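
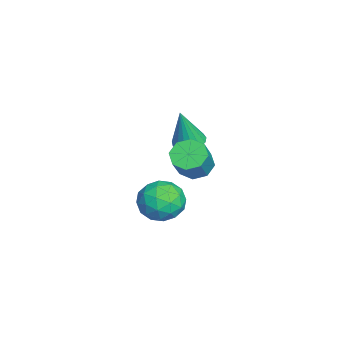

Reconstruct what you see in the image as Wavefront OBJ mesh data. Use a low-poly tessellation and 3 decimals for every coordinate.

v 1.008 3.277 -2.334
v 1.875 3.3 -2.808
v 1.605 2.22 -1.292
v 2.472 2.243 -1.766
v 2.166 3.034 -1.258
v 1.796 3.686 -1.901
v 1.684 1.834 -2.199
v 1.314 2.486 -2.842
v 2.293 2.408 -2.724
v 2.59 3.15 -2.143
v 0.89 2.37 -1.957
v 1.187 3.112 -1.376
v 1.389 3.381 -2.662
v 2.091 2.139 -1.438
v 1.911 2.603 -1.139
v 2.421 2.617 -1.418
v 1.343 3.608 -2.129
v 1.852 3.622 -2.408
v 2.023 3.465 -1.497
v 1.628 1.898 -1.692
v 2.137 1.912 -1.971
v 1.059 2.903 -2.682
v 1.569 2.917 -2.961
v 1.457 2.055 -2.603
v 2.144 2.871 -2.892
v 2.495 2.25 -2.279
v 2.032 2.009 -2.534
v 1.815 2.392 -2.912
v 2.319 3.306 -2.55
v 2.67 2.686 -1.938
v 2.49 3.15 -1.639
v 2.273 3.534 -2.017
v 2.565 2.782 -2.501
v 0.81 2.834 -2.162
v 1.161 2.214 -1.55
v 1.207 1.986 -2.083
v 0.99 2.37 -2.461
v 0.985 3.27 -1.821
v 1.336 2.649 -1.208
v 1.665 3.128 -1.188
v 1.448 3.511 -1.566
v 0.915 2.738 -1.599
v -0.716 3.676 -0.279
v -0.075 3.549 -0.426
v -0.384 3.344 1.459
v -0.078 3.864 -0.365
v -0.228 4.136 -0.284
v -0.49 4.302 -0.202
v -0.803 4.326 -0.138
v -1.096 4.2 -0.106
v -1.303 3.955 -0.113
v -1.374 3.645 -0.159
v -1.295 3.343 -0.232
v -1.084 3.118 -0.316
v -0.788 3.02 -0.391
v -0.475 3.072 -0.44
v -0.218 3.263 -0.453
v 3.409 4.084 1.098
v 3.883 4.526 0.808
v 4.705 4.318 1.832
v 4.231 3.876 2.122
v 3.535 4.782 1.138
v 4.357 4.573 2.163
v 3.114 4.628 1.445
v 3.936 4.42 2.47
v 2.865 4.156 1.549
v 3.687 3.948 2.573
v 2.935 3.642 1.388
v 3.757 3.434 2.412
v 3.283 3.387 1.057
v 4.105 3.178 2.082
v 3.704 3.54 0.75
v 4.526 3.332 1.775
v 3.953 4.012 0.647
v 4.775 3.804 1.671
f 1 38 17
f 38 12 41
f 17 41 6
f 38 41 17
f 1 17 13
f 17 6 18
f 13 18 2
f 17 18 13
f 1 13 22
f 13 2 23
f 22 23 8
f 13 23 22
f 1 22 34
f 22 8 37
f 34 37 11
f 22 37 34
f 1 34 38
f 34 11 42
f 38 42 12
f 34 42 38
f 2 18 29
f 18 6 32
f 29 32 10
f 18 32 29
f 6 41 19
f 41 12 40
f 19 40 5
f 41 40 19
f 12 42 39
f 42 11 35
f 39 35 3
f 42 35 39
f 11 37 36
f 37 8 24
f 36 24 7
f 37 24 36
f 8 23 28
f 23 2 25
f 28 25 9
f 23 25 28
f 4 30 16
f 30 10 31
f 16 31 5
f 30 31 16
f 4 16 14
f 16 5 15
f 14 15 3
f 16 15 14
f 4 14 21
f 14 3 20
f 21 20 7
f 14 20 21
f 4 21 26
f 21 7 27
f 26 27 9
f 21 27 26
f 4 26 30
f 26 9 33
f 30 33 10
f 26 33 30
f 5 31 19
f 31 10 32
f 19 32 6
f 31 32 19
f 3 15 39
f 15 5 40
f 39 40 12
f 15 40 39
f 7 20 36
f 20 3 35
f 36 35 11
f 20 35 36
f 9 27 28
f 27 7 24
f 28 24 8
f 27 24 28
f 10 33 29
f 33 9 25
f 29 25 2
f 33 25 29
f 44 43 46
f 44 46 45
f 46 43 47
f 46 47 45
f 47 43 48
f 47 48 45
f 48 43 49
f 48 49 45
f 49 43 50
f 49 50 45
f 50 43 51
f 50 51 45
f 51 43 52
f 51 52 45
f 52 43 53
f 52 53 45
f 53 43 54
f 53 54 45
f 54 43 55
f 54 55 45
f 55 43 56
f 55 56 45
f 56 43 57
f 56 57 45
f 57 43 44
f 57 44 45
f 59 58 62
f 59 62 60
f 60 62 63
f 60 63 61
f 62 58 64
f 62 64 63
f 63 64 65
f 63 65 61
f 64 58 66
f 64 66 65
f 65 66 67
f 65 67 61
f 66 58 68
f 66 68 67
f 67 68 69
f 67 69 61
f 68 58 70
f 68 70 69
f 69 70 71
f 69 71 61
f 70 58 72
f 70 72 71
f 71 72 73
f 71 73 61
f 72 58 74
f 72 74 73
f 73 74 75
f 73 75 61
f 74 58 59
f 74 59 75
f 75 59 60
f 75 60 61



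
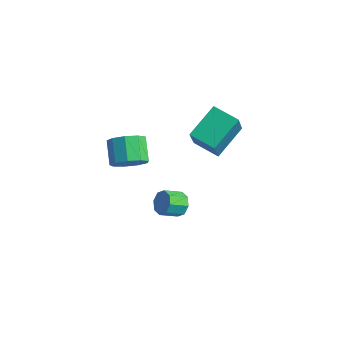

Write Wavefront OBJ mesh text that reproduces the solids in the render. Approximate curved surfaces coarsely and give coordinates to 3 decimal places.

v 1.621 -2.601 2.249
v 2.024 -3.061 2.989
v 1.103 -2.419 3.891
v 0.699 -1.959 3.151
v 2.327 -2.487 2.89
v 1.406 -1.845 3.791
v 2.299 -1.966 2.49
v 1.378 -1.324 3.392
v 1.954 -1.743 1.978
v 1.033 -1.1 2.88
v 1.453 -1.921 1.593
v 0.532 -1.278 2.494
v 1.03 -2.417 1.515
v 0.109 -1.775 2.416
v 0.884 -3 1.78
v -0.037 -2.357 2.682
v 1.082 -3.396 2.265
v 0.161 -2.753 3.167
v 1.532 -3.42 2.743
v 0.611 -2.778 3.644
v 0.445 2.781 -0.121
v 0.306 4.569 0.991
v 1.863 3.145 -0.529
v 1.724 4.933 0.583
v 1.216 1.747 1.637
v 1.077 3.535 2.749
v 2.634 2.111 1.229
v 2.495 3.899 2.341
v 1.041 1.27 -3.822
v 1.3 0.868 -4.399
v 0.979 -0.092 -3.876
v 0.719 0.31 -3.298
v 1.699 0.955 -3.995
v 1.378 -0.005 -3.472
v 1.712 1.227 -3.49
v 1.39 0.266 -2.966
v 1.332 1.524 -3.179
v 1.01 0.563 -2.655
v 0.781 1.672 -3.244
v 0.46 0.712 -2.721
v 0.382 1.585 -3.648
v 0.061 0.625 -3.125
v 0.37 1.314 -4.154
v 0.048 0.353 -3.63
v 0.75 1.017 -4.465
v 0.428 0.056 -3.941
f 2 1 5
f 2 5 3
f 3 5 6
f 3 6 4
f 5 1 7
f 5 7 6
f 6 7 8
f 6 8 4
f 7 1 9
f 7 9 8
f 8 9 10
f 8 10 4
f 9 1 11
f 9 11 10
f 10 11 12
f 10 12 4
f 11 1 13
f 11 13 12
f 12 13 14
f 12 14 4
f 13 1 15
f 13 15 14
f 14 15 16
f 14 16 4
f 15 1 17
f 15 17 16
f 16 17 18
f 16 18 4
f 17 1 19
f 17 19 18
f 18 19 20
f 18 20 4
f 19 1 2
f 19 2 20
f 20 2 3
f 20 3 4
f 22 24 21
f 25 22 21
f 21 24 23
f 23 25 21
f 22 28 24
f 26 22 25
f 26 28 22
f 24 28 23
f 27 25 23
f 23 28 27
f 27 26 25
f 28 26 27
f 30 29 33
f 30 33 31
f 31 33 34
f 31 34 32
f 33 29 35
f 33 35 34
f 34 35 36
f 34 36 32
f 35 29 37
f 35 37 36
f 36 37 38
f 36 38 32
f 37 29 39
f 37 39 38
f 38 39 40
f 38 40 32
f 39 29 41
f 39 41 40
f 40 41 42
f 40 42 32
f 41 29 43
f 41 43 42
f 42 43 44
f 42 44 32
f 43 29 45
f 43 45 44
f 44 45 46
f 44 46 32
f 45 29 30
f 45 30 46
f 46 30 31
f 46 31 32



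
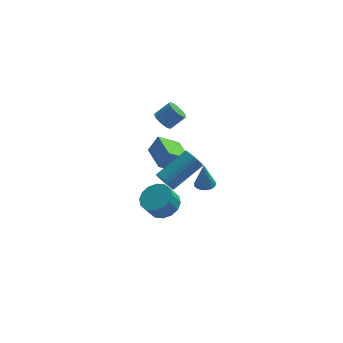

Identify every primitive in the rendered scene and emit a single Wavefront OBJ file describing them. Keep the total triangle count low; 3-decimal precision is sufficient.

v 0.836 -0.588 0.533
v 1.345 -0.388 1.382
v 0.38 1.118 0.404
v 0.889 1.317 1.254
v 1.891 -0.357 -0.154
v 2.4 -0.158 0.696
v 1.435 1.348 -0.282
v 1.944 1.548 0.567
v 2.982 -2.295 0.601
v 3.442 -2.556 0.623
v 2.918 -2.285 2.019
v 3.507 -2.359 0.625
v 3.492 -2.153 0.622
v 3.399 -1.968 0.617
v 3.242 -1.833 0.609
v 3.046 -1.769 0.6
v 2.84 -1.784 0.591
v 2.656 -1.877 0.583
v 2.521 -2.034 0.578
v 2.456 -2.23 0.577
v 2.471 -2.437 0.579
v 2.564 -2.621 0.584
v 2.721 -2.756 0.592
v 2.917 -2.821 0.601
v 3.123 -2.805 0.61
v 3.308 -2.712 0.618
v 0.972 -4.063 2.401
v 1.289 -4.05 1.903
v 2.725 -3.143 2.842
v 2.408 -3.157 3.339
v 1.174 -3.851 1.888
v 2.609 -2.945 2.827
v 1.028 -3.685 1.951
v 2.463 -2.779 2.89
v 0.873 -3.576 2.082
v 2.308 -2.67 3.021
v 0.733 -3.542 2.262
v 2.169 -2.635 3.201
v 0.63 -3.587 2.463
v 2.066 -2.68 3.402
v 0.579 -3.704 2.654
v 2.015 -2.797 3.593
v 0.588 -3.876 2.807
v 2.023 -2.969 3.746
v 0.655 -4.077 2.898
v 2.091 -3.17 3.837
v 0.771 -4.275 2.913
v 2.206 -3.369 3.852
v 0.917 -4.441 2.85
v 2.352 -3.535 3.789
v 1.072 -4.55 2.719
v 2.507 -3.644 3.658
v 1.211 -4.585 2.539
v 2.647 -3.678 3.478
v 1.314 -4.54 2.338
v 2.75 -3.633 3.277
v 1.365 -4.423 2.147
v 2.801 -3.516 3.086
v 1.357 -4.251 1.994
v 2.792 -3.344 2.933
v 1.113 -0.438 -2.605
v 1.909 -0.651 -2.268
v 1.463 -0.914 -1.378
v 0.667 -0.702 -1.715
v 1.852 -0.206 -2.166
v 1.405 -0.469 -1.276
v 1.596 0.177 -2.181
v 1.149 -0.086 -1.291
v 1.211 0.395 -2.309
v 0.764 0.132 -1.419
v 0.8 0.39 -2.517
v 0.353 0.127 -1.627
v 0.473 0.163 -2.749
v 0.026 -0.101 -1.859
v 0.317 -0.226 -2.942
v -0.129 -0.489 -2.052
v 0.375 -0.671 -3.044
v -0.072 -0.934 -2.154
v 0.631 -1.054 -3.029
v 0.184 -1.317 -2.139
v 1.016 -1.272 -2.901
v 0.569 -1.535 -2.011
v 1.427 -1.267 -2.693
v 0.98 -1.53 -1.803
v 1.754 -1.039 -2.461
v 1.307 -1.303 -1.571
v 1.191 2.817 1.226
v 1.598 2.842 0.772
v 2.355 3.027 1.46
v 1.949 3.003 1.914
v 1.506 3.117 0.798
v 2.263 3.303 1.486
v 1.342 3.325 0.923
v 2.1 3.51 1.611
v 1.144 3.415 1.117
v 1.901 3.601 1.805
v 0.956 3.369 1.336
v 1.714 3.555 2.024
v 0.822 3.197 1.53
v 1.58 3.382 2.218
v 0.773 2.937 1.654
v 1.531 3.123 2.342
v 0.82 2.65 1.68
v 1.577 2.836 2.368
v 0.951 2.401 1.602
v 1.709 2.587 2.29
v 1.138 2.248 1.438
v 1.896 2.433 2.126
v 1.337 2.225 1.226
v 2.094 2.41 1.914
v 1.502 2.337 1.013
v 2.26 2.523 1.701
v 1.596 2.56 0.849
v 2.354 2.746 1.537
f 2 4 1
f 5 2 1
f 1 4 3
f 3 5 1
f 2 8 4
f 6 2 5
f 6 8 2
f 4 8 3
f 7 5 3
f 3 8 7
f 7 6 5
f 8 6 7
f 10 9 12
f 10 12 11
f 12 9 13
f 12 13 11
f 13 9 14
f 13 14 11
f 14 9 15
f 14 15 11
f 15 9 16
f 15 16 11
f 16 9 17
f 16 17 11
f 17 9 18
f 17 18 11
f 18 9 19
f 18 19 11
f 19 9 20
f 19 20 11
f 20 9 21
f 20 21 11
f 21 9 22
f 21 22 11
f 22 9 23
f 22 23 11
f 23 9 24
f 23 24 11
f 24 9 25
f 24 25 11
f 25 9 26
f 25 26 11
f 26 9 10
f 26 10 11
f 28 27 31
f 28 31 29
f 29 31 32
f 29 32 30
f 31 27 33
f 31 33 32
f 32 33 34
f 32 34 30
f 33 27 35
f 33 35 34
f 34 35 36
f 34 36 30
f 35 27 37
f 35 37 36
f 36 37 38
f 36 38 30
f 37 27 39
f 37 39 38
f 38 39 40
f 38 40 30
f 39 27 41
f 39 41 40
f 40 41 42
f 40 42 30
f 41 27 43
f 41 43 42
f 42 43 44
f 42 44 30
f 43 27 45
f 43 45 44
f 44 45 46
f 44 46 30
f 45 27 47
f 45 47 46
f 46 47 48
f 46 48 30
f 47 27 49
f 47 49 48
f 48 49 50
f 48 50 30
f 49 27 51
f 49 51 50
f 50 51 52
f 50 52 30
f 51 27 53
f 51 53 52
f 52 53 54
f 52 54 30
f 53 27 55
f 53 55 54
f 54 55 56
f 54 56 30
f 55 27 57
f 55 57 56
f 56 57 58
f 56 58 30
f 57 27 59
f 57 59 58
f 58 59 60
f 58 60 30
f 59 27 28
f 59 28 60
f 60 28 29
f 60 29 30
f 62 61 65
f 62 65 63
f 63 65 66
f 63 66 64
f 65 61 67
f 65 67 66
f 66 67 68
f 66 68 64
f 67 61 69
f 67 69 68
f 68 69 70
f 68 70 64
f 69 61 71
f 69 71 70
f 70 71 72
f 70 72 64
f 71 61 73
f 71 73 72
f 72 73 74
f 72 74 64
f 73 61 75
f 73 75 74
f 74 75 76
f 74 76 64
f 75 61 77
f 75 77 76
f 76 77 78
f 76 78 64
f 77 61 79
f 77 79 78
f 78 79 80
f 78 80 64
f 79 61 81
f 79 81 80
f 80 81 82
f 80 82 64
f 81 61 83
f 81 83 82
f 82 83 84
f 82 84 64
f 83 61 85
f 83 85 84
f 84 85 86
f 84 86 64
f 85 61 62
f 85 62 86
f 86 62 63
f 86 63 64
f 88 87 91
f 88 91 89
f 89 91 92
f 89 92 90
f 91 87 93
f 91 93 92
f 92 93 94
f 92 94 90
f 93 87 95
f 93 95 94
f 94 95 96
f 94 96 90
f 95 87 97
f 95 97 96
f 96 97 98
f 96 98 90
f 97 87 99
f 97 99 98
f 98 99 100
f 98 100 90
f 99 87 101
f 99 101 100
f 100 101 102
f 100 102 90
f 101 87 103
f 101 103 102
f 102 103 104
f 102 104 90
f 103 87 105
f 103 105 104
f 104 105 106
f 104 106 90
f 105 87 107
f 105 107 106
f 106 107 108
f 106 108 90
f 107 87 109
f 107 109 108
f 108 109 110
f 108 110 90
f 109 87 111
f 109 111 110
f 110 111 112
f 110 112 90
f 111 87 113
f 111 113 112
f 112 113 114
f 112 114 90
f 113 87 88
f 113 88 114
f 114 88 89
f 114 89 90



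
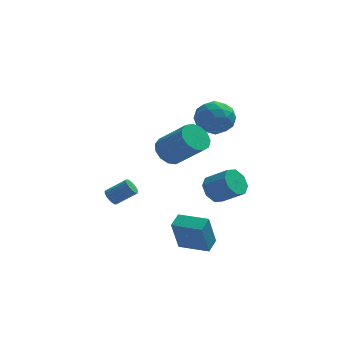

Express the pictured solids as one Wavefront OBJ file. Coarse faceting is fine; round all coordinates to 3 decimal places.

v 2.256 -0.004 -0.662
v 2.697 -0.275 -1.374
v 3.805 -0.847 -0.47
v 3.364 -0.576 0.242
v 2.867 0.349 -1.188
v 3.975 -0.223 -0.284
v 2.68 0.767 -0.694
v 3.788 0.195 0.21
v 2.244 0.733 -0.181
v 3.352 0.161 0.723
v 1.815 0.267 0.05
v 2.923 -0.305 0.954
v 1.645 -0.357 -0.136
v 2.753 -0.929 0.768
v 1.832 -0.775 -0.63
v 2.94 -1.347 0.274
v 2.268 -0.741 -1.143
v 3.376 -1.313 -0.239
v 1.469 3.857 3.222
v 2.413 4.542 3.274
v 2.427 2.618 2.166
v 3.371 3.303 2.218
v 2.998 2.749 3.175
v 2.406 3.514 3.828
v 2.434 3.646 1.612
v 1.842 4.411 2.265
v 3.009 4.411 2.279
v 3.358 3.857 3.246
v 1.482 3.303 2.194
v 1.831 2.749 3.161
v 1.857 4.308 3.341
v 2.983 2.852 2.099
v 2.764 2.526 2.662
v 3.319 2.929 2.693
v 1.853 3.704 3.666
v 2.408 4.107 3.697
v 2.752 3.053 3.639
v 2.432 3.053 1.743
v 2.987 3.456 1.774
v 1.521 4.231 2.747
v 2.076 4.634 2.778
v 2.088 4.107 1.801
v 2.762 4.634 2.787
v 3.325 3.906 2.166
v 2.774 4.107 1.81
v 2.426 4.557 2.193
v 2.967 4.308 3.355
v 3.53 3.58 2.734
v 3.311 3.254 3.297
v 2.963 3.704 3.68
v 3.317 4.231 2.77
v 1.31 3.58 2.706
v 1.873 2.852 2.085
v 1.877 3.456 1.76
v 1.529 3.906 2.143
v 1.515 3.254 3.274
v 2.078 2.526 2.653
v 2.414 2.603 3.247
v 2.066 3.053 3.63
v 1.523 2.929 2.67
v -0.036 -1.108 2.812
v 0.685 -0.782 2.361
v 1.996 -1.666 3.817
v 1.276 -1.992 4.268
v 0.551 -0.421 2.701
v 1.863 -1.306 4.157
v 0.231 -0.278 3.075
v 1.543 -1.163 4.531
v -0.173 -0.399 3.366
v 1.138 -1.284 4.822
v -0.534 -0.745 3.481
v 0.777 -1.63 4.937
v -0.737 -1.205 3.384
v 0.575 -2.09 4.84
v -0.717 -1.635 3.105
v 0.594 -2.52 4.561
v -0.481 -1.897 2.733
v 0.831 -2.782 4.189
v -0.103 -1.909 2.386
v 1.208 -2.794 3.842
v 0.296 -1.666 2.174
v 1.607 -2.551 3.63
v 0.589 -1.246 2.165
v 1.901 -2.131 3.621
v -2.991 -0.614 -0.825
v -2.7 -0.46 -1.228
v -1.619 -0.433 -0.438
v -1.909 -0.586 -0.035
v -2.76 -0.282 -1.152
v -1.679 -0.254 -0.362
v -2.855 -0.154 -1.027
v -1.774 -0.126 -0.237
v -2.971 -0.096 -0.87
v -1.889 -0.068 -0.08
v -3.09 -0.117 -0.707
v -2.008 -0.089 0.083
v -3.193 -0.214 -0.562
v -2.112 -0.186 0.228
v -3.266 -0.371 -0.457
v -2.184 -0.343 0.333
v -3.297 -0.566 -0.408
v -2.215 -0.538 0.383
v -3.281 -0.767 -0.422
v -2.2 -0.74 0.368
v -3.221 -0.946 -0.498
v -2.14 -0.918 0.292
v -3.126 -1.074 -0.623
v -2.045 -1.046 0.167
v -3.011 -1.132 -0.78
v -1.929 -1.104 0.01
v -2.892 -1.111 -0.943
v -1.81 -1.083 -0.153
v -2.788 -1.014 -1.088
v -1.707 -0.986 -0.298
v -2.716 -0.857 -1.193
v -1.634 -0.829 -0.403
v -2.685 -0.662 -1.243
v -1.603 -0.634 -0.452
v 0.422 -2.026 -3.642
v 0.035 -2.521 -1.732
v 0.793 -1.232 -3.361
v 0.406 -1.727 -1.451
v 1.934 -2.773 -3.529
v 1.547 -3.268 -1.619
v 2.305 -1.979 -3.248
v 1.918 -2.474 -1.338
f 2 1 5
f 2 5 3
f 3 5 6
f 3 6 4
f 5 1 7
f 5 7 6
f 6 7 8
f 6 8 4
f 7 1 9
f 7 9 8
f 8 9 10
f 8 10 4
f 9 1 11
f 9 11 10
f 10 11 12
f 10 12 4
f 11 1 13
f 11 13 12
f 12 13 14
f 12 14 4
f 13 1 15
f 13 15 14
f 14 15 16
f 14 16 4
f 15 1 17
f 15 17 16
f 16 17 18
f 16 18 4
f 17 1 2
f 17 2 18
f 18 2 3
f 18 3 4
f 19 56 35
f 56 30 59
f 35 59 24
f 56 59 35
f 19 35 31
f 35 24 36
f 31 36 20
f 35 36 31
f 19 31 40
f 31 20 41
f 40 41 26
f 31 41 40
f 19 40 52
f 40 26 55
f 52 55 29
f 40 55 52
f 19 52 56
f 52 29 60
f 56 60 30
f 52 60 56
f 20 36 47
f 36 24 50
f 47 50 28
f 36 50 47
f 24 59 37
f 59 30 58
f 37 58 23
f 59 58 37
f 30 60 57
f 60 29 53
f 57 53 21
f 60 53 57
f 29 55 54
f 55 26 42
f 54 42 25
f 55 42 54
f 26 41 46
f 41 20 43
f 46 43 27
f 41 43 46
f 22 48 34
f 48 28 49
f 34 49 23
f 48 49 34
f 22 34 32
f 34 23 33
f 32 33 21
f 34 33 32
f 22 32 39
f 32 21 38
f 39 38 25
f 32 38 39
f 22 39 44
f 39 25 45
f 44 45 27
f 39 45 44
f 22 44 48
f 44 27 51
f 48 51 28
f 44 51 48
f 23 49 37
f 49 28 50
f 37 50 24
f 49 50 37
f 21 33 57
f 33 23 58
f 57 58 30
f 33 58 57
f 25 38 54
f 38 21 53
f 54 53 29
f 38 53 54
f 27 45 46
f 45 25 42
f 46 42 26
f 45 42 46
f 28 51 47
f 51 27 43
f 47 43 20
f 51 43 47
f 62 61 65
f 62 65 63
f 63 65 66
f 63 66 64
f 65 61 67
f 65 67 66
f 66 67 68
f 66 68 64
f 67 61 69
f 67 69 68
f 68 69 70
f 68 70 64
f 69 61 71
f 69 71 70
f 70 71 72
f 70 72 64
f 71 61 73
f 71 73 72
f 72 73 74
f 72 74 64
f 73 61 75
f 73 75 74
f 74 75 76
f 74 76 64
f 75 61 77
f 75 77 76
f 76 77 78
f 76 78 64
f 77 61 79
f 77 79 78
f 78 79 80
f 78 80 64
f 79 61 81
f 79 81 80
f 80 81 82
f 80 82 64
f 81 61 83
f 81 83 82
f 82 83 84
f 82 84 64
f 83 61 62
f 83 62 84
f 84 62 63
f 84 63 64
f 86 85 89
f 86 89 87
f 87 89 90
f 87 90 88
f 89 85 91
f 89 91 90
f 90 91 92
f 90 92 88
f 91 85 93
f 91 93 92
f 92 93 94
f 92 94 88
f 93 85 95
f 93 95 94
f 94 95 96
f 94 96 88
f 95 85 97
f 95 97 96
f 96 97 98
f 96 98 88
f 97 85 99
f 97 99 98
f 98 99 100
f 98 100 88
f 99 85 101
f 99 101 100
f 100 101 102
f 100 102 88
f 101 85 103
f 101 103 102
f 102 103 104
f 102 104 88
f 103 85 105
f 103 105 104
f 104 105 106
f 104 106 88
f 105 85 107
f 105 107 106
f 106 107 108
f 106 108 88
f 107 85 109
f 107 109 108
f 108 109 110
f 108 110 88
f 109 85 111
f 109 111 110
f 110 111 112
f 110 112 88
f 111 85 113
f 111 113 112
f 112 113 114
f 112 114 88
f 113 85 115
f 113 115 114
f 114 115 116
f 114 116 88
f 115 85 117
f 115 117 116
f 116 117 118
f 116 118 88
f 117 85 86
f 117 86 118
f 118 86 87
f 118 87 88
f 120 122 119
f 123 120 119
f 119 122 121
f 121 123 119
f 120 126 122
f 124 120 123
f 124 126 120
f 122 126 121
f 125 123 121
f 121 126 125
f 125 124 123
f 126 124 125



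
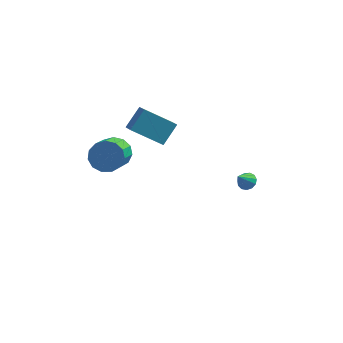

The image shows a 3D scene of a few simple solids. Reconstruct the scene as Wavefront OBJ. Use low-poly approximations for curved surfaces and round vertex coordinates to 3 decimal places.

v 3.315 3.778 -3.605
v 3.837 3.786 -3.352
v 2.885 3.162 -2.695
v 3.68 4.052 -3.246
v 3.407 4.231 -3.254
v 3.105 4.267 -3.373
v 2.869 4.147 -3.566
v 2.775 3.911 -3.77
v 2.853 3.632 -3.923
v 3.077 3.4 -3.974
v 3.377 3.288 -3.908
v 3.657 3.332 -3.746
v 3.829 3.517 -3.538
v -2.782 -1.792 2.795
v -1.989 -1.52 3.219
v -2.025 -3.216 4.37
v -2.818 -3.488 3.945
v -2.387 -1.319 3.504
v -2.423 -3.015 4.655
v -2.911 -1.267 3.564
v -2.947 -2.963 4.715
v -3.394 -1.383 3.379
v -3.43 -3.079 4.53
v -3.683 -1.628 3.009
v -3.718 -3.324 4.16
v -3.685 -1.925 2.57
v -3.721 -3.621 3.721
v -3.401 -2.18 2.203
v -3.437 -3.876 3.354
v -2.921 -2.312 2.024
v -2.956 -4.008 3.175
v -2.396 -2.279 2.089
v -2.432 -3.975 3.24
v -1.994 -2.091 2.378
v -2.03 -3.787 3.529
v -1.842 -1.808 2.8
v -1.878 -3.504 3.951
v -2.531 1.137 2.169
v -1.968 2.055 3.155
v -2.936 1.885 1.703
v -2.373 2.803 2.689
v -0.827 1.337 1.011
v -0.264 2.255 1.997
v -1.232 2.085 0.545
v -0.669 3.003 1.531
f 2 1 4
f 2 4 3
f 4 1 5
f 4 5 3
f 5 1 6
f 5 6 3
f 6 1 7
f 6 7 3
f 7 1 8
f 7 8 3
f 8 1 9
f 8 9 3
f 9 1 10
f 9 10 3
f 10 1 11
f 10 11 3
f 11 1 12
f 11 12 3
f 12 1 13
f 12 13 3
f 13 1 2
f 13 2 3
f 15 14 18
f 15 18 16
f 16 18 19
f 16 19 17
f 18 14 20
f 18 20 19
f 19 20 21
f 19 21 17
f 20 14 22
f 20 22 21
f 21 22 23
f 21 23 17
f 22 14 24
f 22 24 23
f 23 24 25
f 23 25 17
f 24 14 26
f 24 26 25
f 25 26 27
f 25 27 17
f 26 14 28
f 26 28 27
f 27 28 29
f 27 29 17
f 28 14 30
f 28 30 29
f 29 30 31
f 29 31 17
f 30 14 32
f 30 32 31
f 31 32 33
f 31 33 17
f 32 14 34
f 32 34 33
f 33 34 35
f 33 35 17
f 34 14 36
f 34 36 35
f 35 36 37
f 35 37 17
f 36 14 15
f 36 15 37
f 37 15 16
f 37 16 17
f 39 41 38
f 42 39 38
f 38 41 40
f 40 42 38
f 39 45 41
f 43 39 42
f 43 45 39
f 41 45 40
f 44 42 40
f 40 45 44
f 44 43 42
f 45 43 44



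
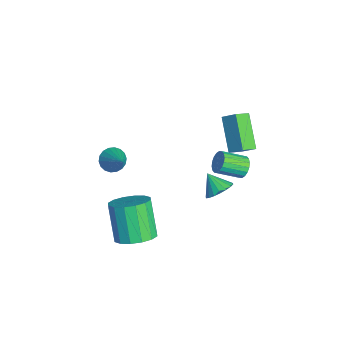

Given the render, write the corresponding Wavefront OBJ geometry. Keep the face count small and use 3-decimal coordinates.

v 0.143 3.058 -1.38
v 0.692 2.863 -1.668
v 0.587 1.588 -1.007
v 0.037 1.782 -0.72
v 0.787 2.983 -1.422
v 0.681 1.707 -0.761
v 0.754 3.117 -1.168
v 0.649 1.842 -0.507
v 0.6 3.24 -0.956
v 0.495 1.964 -0.295
v 0.356 3.326 -0.828
v 0.25 2.051 -0.167
v 0.069 3.359 -0.809
v -0.037 2.084 -0.149
v -0.203 3.333 -0.904
v -0.309 2.058 -0.243
v -0.407 3.252 -1.093
v -0.512 1.977 -0.432
v -0.501 3.133 -1.339
v -0.607 1.857 -0.678
v -0.469 2.998 -1.593
v -0.574 1.723 -0.932
v -0.315 2.876 -1.805
v -0.42 1.6 -1.144
v -0.07 2.789 -1.933
v -0.176 1.514 -1.272
v 0.217 2.756 -1.951
v 0.111 1.481 -1.291
v 0.489 2.782 -1.857
v 0.383 1.507 -1.196
v -0.936 2.862 1.898
v -0.602 2.09 2.34
v -0.437 3.427 2.509
v -0.103 2.655 2.95
v 0.683 2.825 0.61
v 1.017 2.053 1.051
v 1.182 3.39 1.22
v 1.516 2.618 1.662
v 3.553 -3.156 -1.992
v 4.371 -3.579 -1.447
v 3.184 -3.628 0.297
v 2.367 -3.204 -0.248
v 4.43 -3.031 -1.392
v 3.244 -3.08 0.352
v 4.255 -2.517 -1.497
v 3.068 -2.566 0.247
v 3.891 -2.173 -1.735
v 2.704 -2.222 0.009
v 3.437 -2.093 -2.042
v 2.25 -2.142 -0.298
v 3.014 -2.298 -2.335
v 1.827 -2.346 -0.591
v 2.736 -2.732 -2.537
v 1.549 -2.781 -0.793
v 2.676 -3.28 -2.592
v 1.49 -3.329 -0.848
v 2.852 -3.794 -2.487
v 1.665 -3.843 -0.743
v 3.216 -4.138 -2.249
v 2.029 -4.187 -0.505
v 3.67 -4.218 -1.942
v 2.483 -4.267 -0.198
v 4.093 -4.014 -1.649
v 2.906 -4.062 0.095
v -3.339 -2.92 -3.018
v -2.84 -3.135 -3.536
v -2.061 -2.64 -1.902
v -2.866 -2.806 -3.589
v -2.985 -2.5 -3.529
v -3.174 -2.277 -3.368
v -3.396 -2.182 -3.138
v -3.607 -2.233 -2.884
v -3.765 -2.42 -2.657
v -3.838 -2.706 -2.501
v -3.812 -3.034 -2.448
v -3.693 -3.34 -2.508
v -3.504 -3.563 -2.669
v -3.282 -3.658 -2.899
v -3.071 -3.608 -3.153
v -2.913 -3.421 -3.38
v 3.038 1.089 0.304
v 3.32 1.577 0.843
v 2.322 0.651 1.076
v 3.059 1.759 0.704
v 2.793 1.807 0.486
v 2.576 1.714 0.231
v 2.451 1.497 -0.009
v 2.442 1.199 -0.187
v 2.551 0.879 -0.267
v 2.756 0.601 -0.235
v 3.017 0.42 -0.095
v 3.282 0.371 0.123
v 3.499 0.465 0.377
v 3.625 0.682 0.617
v 3.634 0.98 0.795
v 3.525 1.299 0.876
f 2 1 5
f 2 5 3
f 3 5 6
f 3 6 4
f 5 1 7
f 5 7 6
f 6 7 8
f 6 8 4
f 7 1 9
f 7 9 8
f 8 9 10
f 8 10 4
f 9 1 11
f 9 11 10
f 10 11 12
f 10 12 4
f 11 1 13
f 11 13 12
f 12 13 14
f 12 14 4
f 13 1 15
f 13 15 14
f 14 15 16
f 14 16 4
f 15 1 17
f 15 17 16
f 16 17 18
f 16 18 4
f 17 1 19
f 17 19 18
f 18 19 20
f 18 20 4
f 19 1 21
f 19 21 20
f 20 21 22
f 20 22 4
f 21 1 23
f 21 23 22
f 22 23 24
f 22 24 4
f 23 1 25
f 23 25 24
f 24 25 26
f 24 26 4
f 25 1 27
f 25 27 26
f 26 27 28
f 26 28 4
f 27 1 29
f 27 29 28
f 28 29 30
f 28 30 4
f 29 1 2
f 29 2 30
f 30 2 3
f 30 3 4
f 32 34 31
f 35 32 31
f 31 34 33
f 33 35 31
f 32 38 34
f 36 32 35
f 36 38 32
f 34 38 33
f 37 35 33
f 33 38 37
f 37 36 35
f 38 36 37
f 40 39 43
f 40 43 41
f 41 43 44
f 41 44 42
f 43 39 45
f 43 45 44
f 44 45 46
f 44 46 42
f 45 39 47
f 45 47 46
f 46 47 48
f 46 48 42
f 47 39 49
f 47 49 48
f 48 49 50
f 48 50 42
f 49 39 51
f 49 51 50
f 50 51 52
f 50 52 42
f 51 39 53
f 51 53 52
f 52 53 54
f 52 54 42
f 53 39 55
f 53 55 54
f 54 55 56
f 54 56 42
f 55 39 57
f 55 57 56
f 56 57 58
f 56 58 42
f 57 39 59
f 57 59 58
f 58 59 60
f 58 60 42
f 59 39 61
f 59 61 60
f 60 61 62
f 60 62 42
f 61 39 63
f 61 63 62
f 62 63 64
f 62 64 42
f 63 39 40
f 63 40 64
f 64 40 41
f 64 41 42
f 66 65 68
f 66 68 67
f 68 65 69
f 68 69 67
f 69 65 70
f 69 70 67
f 70 65 71
f 70 71 67
f 71 65 72
f 71 72 67
f 72 65 73
f 72 73 67
f 73 65 74
f 73 74 67
f 74 65 75
f 74 75 67
f 75 65 76
f 75 76 67
f 76 65 77
f 76 77 67
f 77 65 78
f 77 78 67
f 78 65 79
f 78 79 67
f 79 65 80
f 79 80 67
f 80 65 66
f 80 66 67
f 82 81 84
f 82 84 83
f 84 81 85
f 84 85 83
f 85 81 86
f 85 86 83
f 86 81 87
f 86 87 83
f 87 81 88
f 87 88 83
f 88 81 89
f 88 89 83
f 89 81 90
f 89 90 83
f 90 81 91
f 90 91 83
f 91 81 92
f 91 92 83
f 92 81 93
f 92 93 83
f 93 81 94
f 93 94 83
f 94 81 95
f 94 95 83
f 95 81 96
f 95 96 83
f 96 81 82
f 96 82 83



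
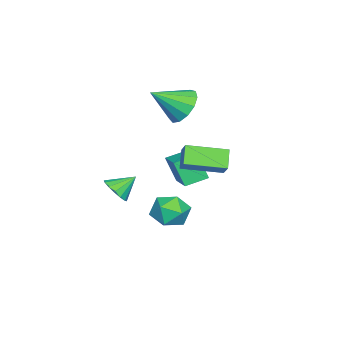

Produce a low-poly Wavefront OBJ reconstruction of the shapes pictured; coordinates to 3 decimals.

v -2.414 -0.275 3.133
v -1.798 -0.578 2.287
v -1.566 -1.605 4.227
v -1.485 -0.138 2.579
v -1.467 0.259 3.048
v -1.75 0.486 3.544
v -2.244 0.472 3.909
v -2.792 0.22 4.028
v -3.219 -0.188 3.862
v -3.391 -0.624 3.466
v -3.253 -0.949 2.963
v -2.849 -1.06 2.515
v -2.306 -0.922 2.262
v -1.129 0.95 -0.44
v -1.269 0.358 0.887
v 0.326 1.836 0.108
v 0.186 1.245 1.436
v -0.446 0.035 -0.776
v -0.586 -0.556 0.552
v 1.009 0.922 -0.227
v 0.869 0.33 1.1
v 0.466 1.054 -1.911
v 1.104 0.886 -2.716
v 0.716 -0.526 -1.384
v 1.354 -0.694 -2.189
v 1.641 -0.049 -1.423
v 1.486 0.927 -1.749
v 0.334 -0.567 -2.351
v 0.179 0.409 -2.677
v 1.023 -0.116 -2.988
v 1.83 0.204 -2.414
v -0.01 0.156 -1.686
v 0.797 0.476 -1.112
v 3.685 1.526 2.395
v 2.933 1.366 3.153
v 2.951 3.298 2.04
v 2.199 3.138 2.799
v 4.241 1.882 3.021
v 3.489 1.722 3.78
v 3.507 3.654 2.667
v 2.755 3.494 3.425
v 1.009 -2.444 -1.118
v 1.43 -1.84 -1.432
v 0.431 -1.636 -0.342
v 1.087 -1.864 -1.663
v 0.724 -2.043 -1.748
v 0.437 -2.329 -1.664
v 0.303 -2.646 -1.434
v 0.359 -2.909 -1.119
v 0.589 -3.047 -0.803
v 0.931 -3.023 -0.572
v 1.295 -2.844 -0.487
v 1.582 -2.558 -0.571
v 1.716 -2.241 -0.801
v 1.66 -1.978 -1.116
f 2 1 4
f 2 4 3
f 4 1 5
f 4 5 3
f 5 1 6
f 5 6 3
f 6 1 7
f 6 7 3
f 7 1 8
f 7 8 3
f 8 1 9
f 8 9 3
f 9 1 10
f 9 10 3
f 10 1 11
f 10 11 3
f 11 1 12
f 11 12 3
f 12 1 13
f 12 13 3
f 13 1 2
f 13 2 3
f 15 17 14
f 18 15 14
f 14 17 16
f 16 18 14
f 15 21 17
f 19 15 18
f 19 21 15
f 17 21 16
f 20 18 16
f 16 21 20
f 20 19 18
f 21 19 20
f 22 33 27
f 22 27 23
f 22 23 29
f 22 29 32
f 22 32 33
f 23 27 31
f 27 33 26
f 33 32 24
f 32 29 28
f 29 23 30
f 25 31 26
f 25 26 24
f 25 24 28
f 25 28 30
f 25 30 31
f 26 31 27
f 24 26 33
f 28 24 32
f 30 28 29
f 31 30 23
f 35 37 34
f 38 35 34
f 34 37 36
f 36 38 34
f 35 41 37
f 39 35 38
f 39 41 35
f 37 41 36
f 40 38 36
f 36 41 40
f 40 39 38
f 41 39 40
f 43 42 45
f 43 45 44
f 45 42 46
f 45 46 44
f 46 42 47
f 46 47 44
f 47 42 48
f 47 48 44
f 48 42 49
f 48 49 44
f 49 42 50
f 49 50 44
f 50 42 51
f 50 51 44
f 51 42 52
f 51 52 44
f 52 42 53
f 52 53 44
f 53 42 54
f 53 54 44
f 54 42 55
f 54 55 44
f 55 42 43
f 55 43 44



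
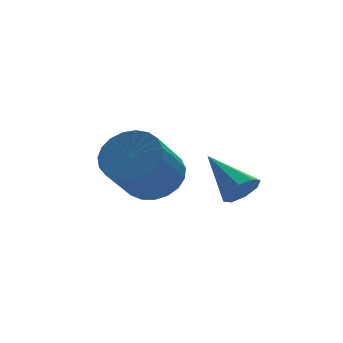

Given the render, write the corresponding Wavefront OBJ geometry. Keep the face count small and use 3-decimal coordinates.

v 2.349 0.495 0.284
v 2.688 0.9 -0.221
v 1.931 2.085 1.276
v 2.146 0.827 -0.334
v 1.723 0.56 -0.085
v 1.667 0.256 0.38
v 2.01 0.091 0.788
v 2.553 0.163 0.901
v 2.976 0.43 0.653
v 3.032 0.735 0.188
v -0.195 1.626 1.022
v 0.304 2.246 1.752
v -0.867 1.494 3.189
v -1.365 0.874 2.458
v -0.032 2.512 1.618
v -1.202 1.76 3.055
v -0.396 2.625 1.38
v -1.566 1.873 2.817
v -0.725 2.565 1.081
v -1.896 1.813 2.518
v -0.963 2.343 0.771
v -2.133 1.591 2.208
v -1.067 1.997 0.505
v -2.238 1.245 1.941
v -1.021 1.587 0.328
v -2.192 0.835 1.764
v -0.832 1.183 0.271
v -2.003 0.431 1.707
v -0.533 0.857 0.343
v -1.704 0.105 1.78
v -0.175 0.663 0.533
v -1.346 -0.089 1.97
v 0.179 0.636 0.808
v -0.991 -0.116 2.245
v 0.469 0.78 1.119
v -0.702 0.028 2.556
v 0.644 1.07 1.414
v -0.527 0.318 2.851
v 0.674 1.456 1.641
v -0.497 0.705 3.077
v 0.554 1.872 1.76
v -0.617 1.12 3.197
f 2 1 4
f 2 4 3
f 4 1 5
f 4 5 3
f 5 1 6
f 5 6 3
f 6 1 7
f 6 7 3
f 7 1 8
f 7 8 3
f 8 1 9
f 8 9 3
f 9 1 10
f 9 10 3
f 10 1 2
f 10 2 3
f 12 11 15
f 12 15 13
f 13 15 16
f 13 16 14
f 15 11 17
f 15 17 16
f 16 17 18
f 16 18 14
f 17 11 19
f 17 19 18
f 18 19 20
f 18 20 14
f 19 11 21
f 19 21 20
f 20 21 22
f 20 22 14
f 21 11 23
f 21 23 22
f 22 23 24
f 22 24 14
f 23 11 25
f 23 25 24
f 24 25 26
f 24 26 14
f 25 11 27
f 25 27 26
f 26 27 28
f 26 28 14
f 27 11 29
f 27 29 28
f 28 29 30
f 28 30 14
f 29 11 31
f 29 31 30
f 30 31 32
f 30 32 14
f 31 11 33
f 31 33 32
f 32 33 34
f 32 34 14
f 33 11 35
f 33 35 34
f 34 35 36
f 34 36 14
f 35 11 37
f 35 37 36
f 36 37 38
f 36 38 14
f 37 11 39
f 37 39 38
f 38 39 40
f 38 40 14
f 39 11 41
f 39 41 40
f 40 41 42
f 40 42 14
f 41 11 12
f 41 12 42
f 42 12 13
f 42 13 14



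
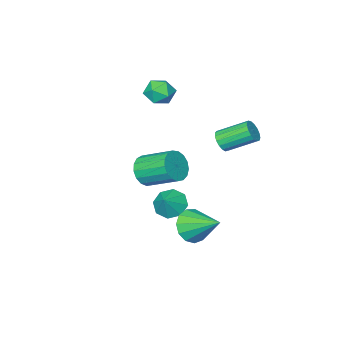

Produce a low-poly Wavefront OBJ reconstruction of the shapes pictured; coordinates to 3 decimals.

v -0.303 3.015 -3.207
v 0.232 2.63 -2.403
v -0.657 4.725 -2.153
v 0.62 2.916 -2.737
v 0.714 3.234 -3.22
v 0.485 3.482 -3.7
v 0.007 3.582 -4.022
v -0.57 3.502 -4.087
v -1.062 3.268 -3.872
v -1.313 2.953 -3.446
v -1.243 2.658 -2.944
v -0.875 2.476 -2.526
v -0.325 2.466 -2.325
v -2.448 -1.81 2.947
v -1.873 -2.397 3.325
v -3.207 -2.923 2.375
v -2.632 -3.51 2.753
v -3.193 -3.027 3.273
v -2.724 -2.339 3.626
v -2.356 -2.981 2.074
v -1.887 -2.293 2.427
v -1.816 -3.12 2.786
v -2.333 -3.149 3.527
v -2.747 -2.171 2.173
v -3.264 -2.2 2.914
v -1.534 -0.42 -3.983
v -1.038 -0.003 -4.665
v -0.766 0.02 -3.157
v -1.56 0.42 -4.405
v -2.066 0.35 -3.899
v -2.26 -0.17 -3.441
v -2.029 -0.837 -3.302
v -1.507 -1.259 -3.561
v -1.001 -1.19 -4.068
v -0.807 -0.669 -4.525
v -3.274 1.487 0.979
v -2.747 1.73 1.314
v -3.839 2.856 2.216
v -4.366 2.613 1.881
v -2.767 1.918 1.055
v -3.859 3.045 1.957
v -2.903 2.007 0.778
v -3.995 3.134 1.68
v -3.124 1.977 0.548
v -4.216 3.104 1.45
v -3.379 1.835 0.416
v -4.471 2.962 1.318
v -3.611 1.613 0.414
v -4.703 2.74 1.316
v -3.765 1.362 0.541
v -4.857 2.489 1.442
v -3.807 1.139 0.768
v -4.899 2.266 1.67
v -3.726 0.997 1.043
v -4.818 2.123 1.945
v -3.542 0.966 1.304
v -4.635 2.093 2.206
v -3.297 1.055 1.491
v -4.389 2.182 2.393
v -3.046 1.242 1.56
v -4.138 2.369 2.462
v -2.848 1.486 1.496
v -3.94 2.613 2.398
v 1.844 2.135 1.164
v 2.459 2.034 1.827
v 1.771 3.563 2.699
v 1.156 3.665 2.036
v 2.66 2.29 1.537
v 1.972 3.819 2.409
v 2.673 2.51 1.161
v 1.985 4.039 2.033
v 2.497 2.645 0.786
v 1.809 4.174 1.658
v 2.171 2.662 0.498
v 1.483 4.191 1.37
v 1.77 2.559 0.362
v 1.082 4.089 1.234
v 1.386 2.359 0.41
v 0.698 3.888 1.282
v 1.107 2.108 0.631
v 0.419 3.637 1.503
v 0.997 1.863 0.973
v 0.309 3.392 1.845
v 1.081 1.68 1.36
v 0.393 3.209 2.232
v 1.339 1.602 1.701
v 0.651 3.131 2.573
v 1.714 1.646 1.92
v 1.026 3.175 2.792
v 2.118 1.802 1.965
v 1.43 3.331 2.837
f 2 1 4
f 2 4 3
f 4 1 5
f 4 5 3
f 5 1 6
f 5 6 3
f 6 1 7
f 6 7 3
f 7 1 8
f 7 8 3
f 8 1 9
f 8 9 3
f 9 1 10
f 9 10 3
f 10 1 11
f 10 11 3
f 11 1 12
f 11 12 3
f 12 1 13
f 12 13 3
f 13 1 2
f 13 2 3
f 14 25 19
f 14 19 15
f 14 15 21
f 14 21 24
f 14 24 25
f 15 19 23
f 19 25 18
f 25 24 16
f 24 21 20
f 21 15 22
f 17 23 18
f 17 18 16
f 17 16 20
f 17 20 22
f 17 22 23
f 18 23 19
f 16 18 25
f 20 16 24
f 22 20 21
f 23 22 15
f 27 26 29
f 27 29 28
f 29 26 30
f 29 30 28
f 30 26 31
f 30 31 28
f 31 26 32
f 31 32 28
f 32 26 33
f 32 33 28
f 33 26 34
f 33 34 28
f 34 26 35
f 34 35 28
f 35 26 27
f 35 27 28
f 37 36 40
f 37 40 38
f 38 40 41
f 38 41 39
f 40 36 42
f 40 42 41
f 41 42 43
f 41 43 39
f 42 36 44
f 42 44 43
f 43 44 45
f 43 45 39
f 44 36 46
f 44 46 45
f 45 46 47
f 45 47 39
f 46 36 48
f 46 48 47
f 47 48 49
f 47 49 39
f 48 36 50
f 48 50 49
f 49 50 51
f 49 51 39
f 50 36 52
f 50 52 51
f 51 52 53
f 51 53 39
f 52 36 54
f 52 54 53
f 53 54 55
f 53 55 39
f 54 36 56
f 54 56 55
f 55 56 57
f 55 57 39
f 56 36 58
f 56 58 57
f 57 58 59
f 57 59 39
f 58 36 60
f 58 60 59
f 59 60 61
f 59 61 39
f 60 36 62
f 60 62 61
f 61 62 63
f 61 63 39
f 62 36 37
f 62 37 63
f 63 37 38
f 63 38 39
f 65 64 68
f 65 68 66
f 66 68 69
f 66 69 67
f 68 64 70
f 68 70 69
f 69 70 71
f 69 71 67
f 70 64 72
f 70 72 71
f 71 72 73
f 71 73 67
f 72 64 74
f 72 74 73
f 73 74 75
f 73 75 67
f 74 64 76
f 74 76 75
f 75 76 77
f 75 77 67
f 76 64 78
f 76 78 77
f 77 78 79
f 77 79 67
f 78 64 80
f 78 80 79
f 79 80 81
f 79 81 67
f 80 64 82
f 80 82 81
f 81 82 83
f 81 83 67
f 82 64 84
f 82 84 83
f 83 84 85
f 83 85 67
f 84 64 86
f 84 86 85
f 85 86 87
f 85 87 67
f 86 64 88
f 86 88 87
f 87 88 89
f 87 89 67
f 88 64 90
f 88 90 89
f 89 90 91
f 89 91 67
f 90 64 65
f 90 65 91
f 91 65 66
f 91 66 67



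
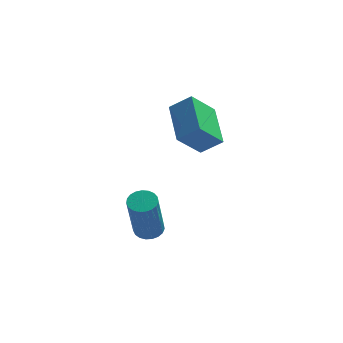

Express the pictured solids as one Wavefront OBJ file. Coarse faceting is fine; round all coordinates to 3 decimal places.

v -3.745 -0.527 -4.296
v -3.248 -0.802 -4.344
v -3.459 -1.528 -2.331
v -3.955 -1.253 -2.284
v -3.179 -0.591 -4.26
v -3.39 -1.317 -2.248
v -3.209 -0.369 -4.183
v -3.42 -1.095 -2.171
v -3.331 -0.174 -4.126
v -3.542 -0.9 -2.113
v -3.524 -0.04 -4.098
v -3.735 -0.766 -2.085
v -3.756 0.009 -4.104
v -3.967 -0.717 -2.091
v -3.986 -0.034 -4.144
v -4.197 -0.76 -2.131
v -4.174 -0.162 -4.21
v -4.385 -0.888 -2.197
v -4.287 -0.353 -4.291
v -4.498 -1.079 -2.278
v -4.307 -0.575 -4.373
v -4.518 -1.301 -2.36
v -4.23 -0.788 -4.441
v -4.441 -1.514 -2.429
v -4.069 -0.956 -4.485
v -4.28 -1.682 -2.472
v -3.851 -1.05 -4.496
v -4.062 -1.776 -2.483
v -3.615 -1.053 -4.473
v -3.826 -1.779 -2.46
v -3.402 -0.966 -4.419
v -3.613 -1.692 -2.406
v -2.739 2.043 -1.221
v -1.898 1.944 -0.566
v -3.03 3.828 -0.574
v -2.189 3.728 0.08
v -1.851 2.572 -2.28
v -1.01 2.472 -1.626
v -2.142 4.356 -1.634
v -1.301 4.257 -0.979
f 2 1 5
f 2 5 3
f 3 5 6
f 3 6 4
f 5 1 7
f 5 7 6
f 6 7 8
f 6 8 4
f 7 1 9
f 7 9 8
f 8 9 10
f 8 10 4
f 9 1 11
f 9 11 10
f 10 11 12
f 10 12 4
f 11 1 13
f 11 13 12
f 12 13 14
f 12 14 4
f 13 1 15
f 13 15 14
f 14 15 16
f 14 16 4
f 15 1 17
f 15 17 16
f 16 17 18
f 16 18 4
f 17 1 19
f 17 19 18
f 18 19 20
f 18 20 4
f 19 1 21
f 19 21 20
f 20 21 22
f 20 22 4
f 21 1 23
f 21 23 22
f 22 23 24
f 22 24 4
f 23 1 25
f 23 25 24
f 24 25 26
f 24 26 4
f 25 1 27
f 25 27 26
f 26 27 28
f 26 28 4
f 27 1 29
f 27 29 28
f 28 29 30
f 28 30 4
f 29 1 31
f 29 31 30
f 30 31 32
f 30 32 4
f 31 1 2
f 31 2 32
f 32 2 3
f 32 3 4
f 34 36 33
f 37 34 33
f 33 36 35
f 35 37 33
f 34 40 36
f 38 34 37
f 38 40 34
f 36 40 35
f 39 37 35
f 35 40 39
f 39 38 37
f 40 38 39



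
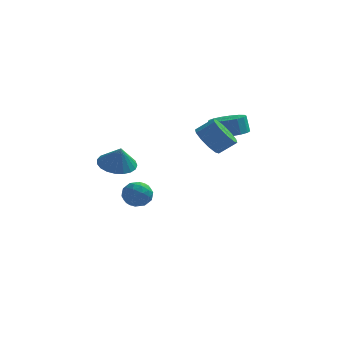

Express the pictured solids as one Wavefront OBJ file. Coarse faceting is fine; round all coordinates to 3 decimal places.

v 2.694 1.389 0.78
v 3.309 1.209 0.065
v 4.2 1.392 0.784
v 3.586 1.571 1.5
v 3.191 1.791 0.064
v 4.082 1.973 0.783
v 2.883 2.219 0.336
v 3.774 2.401 1.056
v 2.503 2.33 0.778
v 3.395 2.512 1.498
v 2.197 2.081 1.221
v 3.088 2.264 1.941
v 2.08 1.568 1.496
v 2.971 1.751 2.215
v 2.198 0.987 1.497
v 3.089 1.169 2.216
v 2.506 0.559 1.224
v 3.397 0.741 1.944
v 2.885 0.448 0.782
v 3.777 0.63 1.502
v 3.192 0.696 0.339
v 4.083 0.879 1.059
v 3.649 3.532 0.559
v 4.24 2.782 0.819
v 4.023 2.958 1.821
v 3.431 3.708 1.561
v 4.529 3.158 0.816
v 4.311 3.334 1.817
v 4.615 3.619 0.753
v 4.398 3.796 1.755
v 4.481 4.061 0.646
v 4.264 4.237 1.648
v 4.155 4.381 0.52
v 3.938 4.558 1.521
v 3.714 4.507 0.402
v 3.497 4.683 1.403
v 3.258 4.409 0.32
v 3.041 4.586 1.322
v 2.891 4.111 0.293
v 2.674 4.287 1.295
v 2.698 3.679 0.327
v 2.48 3.856 1.329
v 2.722 3.214 0.414
v 2.505 3.391 1.416
v 2.959 2.822 0.535
v 2.742 2.998 1.536
v 3.354 2.592 0.661
v 3.137 2.769 1.662
v 3.816 2.578 0.763
v 3.599 2.754 1.765
v -0.428 1.373 -2.302
v -0.006 1.196 -3.02
v -1.454 0.544 -2.7
v -1.032 0.367 -3.418
v -0.739 0.082 -2.671
v -0.105 0.595 -2.424
v -1.355 1.145 -3.296
v -0.721 1.658 -3.049
v -0.579 1.055 -3.634
v -0.198 0.398 -3.248
v -1.262 1.342 -2.472
v -0.881 0.685 -2.086
v -0.127 1.358 -2.626
v -1.333 0.382 -3.094
v -1.161 0.215 -2.655
v -0.912 0.111 -3.077
v -0.185 1.004 -2.276
v 0.063 0.9 -2.698
v -0.368 0.246 -2.493
v -1.523 0.84 -3.022
v -1.275 0.736 -3.444
v -0.548 1.629 -2.643
v -0.299 1.525 -3.065
v -1.092 1.494 -3.227
v -0.216 1.171 -3.409
v -0.818 0.683 -3.643
v -1.009 1.14 -3.571
v -0.636 1.442 -3.426
v 0.008 0.785 -3.182
v -0.594 0.297 -3.416
v -0.422 0.13 -2.977
v -0.05 0.431 -2.832
v -0.328 0.702 -3.543
v -0.866 1.443 -2.304
v -1.468 0.955 -2.538
v -1.41 1.309 -2.888
v -1.038 1.61 -2.743
v -0.642 1.057 -2.077
v -1.244 0.569 -2.311
v -0.824 0.298 -2.294
v -0.451 0.6 -2.149
v -1.132 1.038 -2.177
v -1.122 -2.667 0.68
v -0.328 -2.093 0.67
v -0.858 -3.013 1.82
v -0.614 -1.84 0.814
v -0.987 -1.73 0.934
v -1.384 -1.782 1.01
v -1.736 -1.987 1.029
v -1.981 -2.31 0.988
v -2.078 -2.694 0.894
v -2.01 -3.074 0.763
v -1.788 -3.383 0.617
v -1.451 -3.569 0.483
v -1.057 -3.598 0.382
v -0.675 -3.467 0.333
v -0.369 -3.197 0.345
v -0.194 -2.836 0.414
v -0.18 -2.445 0.529
f 2 1 5
f 2 5 3
f 3 5 6
f 3 6 4
f 5 1 7
f 5 7 6
f 6 7 8
f 6 8 4
f 7 1 9
f 7 9 8
f 8 9 10
f 8 10 4
f 9 1 11
f 9 11 10
f 10 11 12
f 10 12 4
f 11 1 13
f 11 13 12
f 12 13 14
f 12 14 4
f 13 1 15
f 13 15 14
f 14 15 16
f 14 16 4
f 15 1 17
f 15 17 16
f 16 17 18
f 16 18 4
f 17 1 19
f 17 19 18
f 18 19 20
f 18 20 4
f 19 1 21
f 19 21 20
f 20 21 22
f 20 22 4
f 21 1 2
f 21 2 22
f 22 2 3
f 22 3 4
f 24 23 27
f 24 27 25
f 25 27 28
f 25 28 26
f 27 23 29
f 27 29 28
f 28 29 30
f 28 30 26
f 29 23 31
f 29 31 30
f 30 31 32
f 30 32 26
f 31 23 33
f 31 33 32
f 32 33 34
f 32 34 26
f 33 23 35
f 33 35 34
f 34 35 36
f 34 36 26
f 35 23 37
f 35 37 36
f 36 37 38
f 36 38 26
f 37 23 39
f 37 39 38
f 38 39 40
f 38 40 26
f 39 23 41
f 39 41 40
f 40 41 42
f 40 42 26
f 41 23 43
f 41 43 42
f 42 43 44
f 42 44 26
f 43 23 45
f 43 45 44
f 44 45 46
f 44 46 26
f 45 23 47
f 45 47 46
f 46 47 48
f 46 48 26
f 47 23 49
f 47 49 48
f 48 49 50
f 48 50 26
f 49 23 24
f 49 24 50
f 50 24 25
f 50 25 26
f 51 88 67
f 88 62 91
f 67 91 56
f 88 91 67
f 51 67 63
f 67 56 68
f 63 68 52
f 67 68 63
f 51 63 72
f 63 52 73
f 72 73 58
f 63 73 72
f 51 72 84
f 72 58 87
f 84 87 61
f 72 87 84
f 51 84 88
f 84 61 92
f 88 92 62
f 84 92 88
f 52 68 79
f 68 56 82
f 79 82 60
f 68 82 79
f 56 91 69
f 91 62 90
f 69 90 55
f 91 90 69
f 62 92 89
f 92 61 85
f 89 85 53
f 92 85 89
f 61 87 86
f 87 58 74
f 86 74 57
f 87 74 86
f 58 73 78
f 73 52 75
f 78 75 59
f 73 75 78
f 54 80 66
f 80 60 81
f 66 81 55
f 80 81 66
f 54 66 64
f 66 55 65
f 64 65 53
f 66 65 64
f 54 64 71
f 64 53 70
f 71 70 57
f 64 70 71
f 54 71 76
f 71 57 77
f 76 77 59
f 71 77 76
f 54 76 80
f 76 59 83
f 80 83 60
f 76 83 80
f 55 81 69
f 81 60 82
f 69 82 56
f 81 82 69
f 53 65 89
f 65 55 90
f 89 90 62
f 65 90 89
f 57 70 86
f 70 53 85
f 86 85 61
f 70 85 86
f 59 77 78
f 77 57 74
f 78 74 58
f 77 74 78
f 60 83 79
f 83 59 75
f 79 75 52
f 83 75 79
f 94 93 96
f 94 96 95
f 96 93 97
f 96 97 95
f 97 93 98
f 97 98 95
f 98 93 99
f 98 99 95
f 99 93 100
f 99 100 95
f 100 93 101
f 100 101 95
f 101 93 102
f 101 102 95
f 102 93 103
f 102 103 95
f 103 93 104
f 103 104 95
f 104 93 105
f 104 105 95
f 105 93 106
f 105 106 95
f 106 93 107
f 106 107 95
f 107 93 108
f 107 108 95
f 108 93 109
f 108 109 95
f 109 93 94
f 109 94 95



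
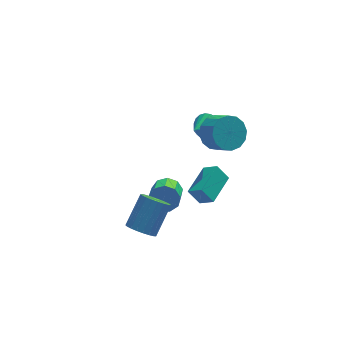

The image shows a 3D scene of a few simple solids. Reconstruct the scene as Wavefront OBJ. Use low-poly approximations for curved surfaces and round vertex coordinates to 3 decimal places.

v -3.327 -4.49 -0.865
v -2.865 -4.151 -1.493
v -1.791 -3.151 -0.163
v -2.253 -3.49 0.465
v -3.126 -3.915 -1.458
v -2.052 -2.916 -0.129
v -3.423 -3.779 -1.322
v -2.348 -2.78 0.008
v -3.702 -3.766 -1.106
v -2.628 -2.767 0.224
v -3.917 -3.878 -0.848
v -2.843 -2.879 0.482
v -4.03 -4.095 -0.594
v -2.955 -3.096 0.736
v -4.021 -4.381 -0.386
v -2.947 -3.382 0.944
v -3.892 -4.686 -0.261
v -2.818 -3.687 1.069
v -3.666 -4.956 -0.241
v -2.592 -3.957 1.089
v -3.381 -5.146 -0.328
v -2.307 -4.147 1.002
v -3.087 -5.223 -0.508
v -2.012 -4.224 0.821
v -2.834 -5.172 -0.75
v -1.76 -4.173 0.58
v -2.666 -5.004 -1.012
v -1.592 -4.005 0.318
v -2.613 -4.746 -1.248
v -1.539 -3.747 0.081
v -2.684 -4.445 -1.418
v -1.609 -3.446 -0.089
v 2.446 2.879 -1.089
v 3.066 2.33 -0.764
v 1.454 2.161 -0.411
v 3.053 2.593 -0.505
v 2.935 2.906 -0.346
v 2.732 3.214 -0.316
v 2.48 3.464 -0.42
v 2.222 3.614 -0.639
v 2.003 3.636 -0.937
v 1.86 3.527 -1.26
v 1.819 3.306 -1.554
v 1.886 3.011 -1.768
v 2.05 2.694 -1.864
v 2.282 2.408 -1.827
v 2.543 2.204 -1.662
v 2.787 2.117 -1.397
v 2.972 2.161 -1.08
v -0.059 -1.856 -1.302
v 0.511 -2.463 -0.679
v 1.233 -0.413 -1.077
v 1.803 -1.02 -0.454
v 0.497 -2.22 -2.166
v 1.067 -2.827 -1.543
v 1.789 -0.777 -1.941
v 2.359 -1.384 -1.318
v -0.587 0.288 -3.446
v 0.043 -0.178 -3.802
v -0.443 -1.394 -3.069
v -1.073 -0.928 -2.714
v 0.227 0.054 -3.293
v -0.259 -1.161 -2.561
v 0.03 0.396 -2.857
v -0.456 -0.819 -2.125
v -0.455 0.687 -2.696
v -0.941 -0.528 -1.964
v -1.002 0.791 -2.886
v -1.488 -0.424 -2.154
v -1.355 0.66 -3.338
v -1.841 -0.556 -2.606
v -1.348 0.354 -3.841
v -1.834 -0.861 -3.109
v -0.985 0.018 -4.159
v -1.471 -1.198 -3.427
v -0.436 -0.193 -4.143
v -0.922 -1.408 -3.411
v 1.806 -0.792 2.375
v 2.221 -1.306 1.533
v 2.649 -2.221 2.302
v 2.234 -1.708 3.145
v 2.624 -0.969 1.709
v 3.052 -1.885 2.478
v 2.808 -0.585 2.063
v 3.237 -1.501 2.833
v 2.724 -0.257 2.501
v 3.152 -1.172 3.27
v 2.393 -0.072 2.906
v 2.822 -0.987 3.675
v 1.905 -0.08 3.168
v 2.334 -0.995 3.937
v 1.391 -0.279 3.218
v 1.819 -1.194 3.987
v 0.988 -0.615 3.042
v 1.416 -1.531 3.811
v 0.803 -0.999 2.687
v 1.232 -1.915 3.457
v 0.888 -1.328 2.25
v 1.316 -2.243 3.019
v 1.218 -1.513 1.845
v 1.647 -2.428 2.614
v 1.706 -1.505 1.583
v 2.135 -2.42 2.352
f 2 1 5
f 2 5 3
f 3 5 6
f 3 6 4
f 5 1 7
f 5 7 6
f 6 7 8
f 6 8 4
f 7 1 9
f 7 9 8
f 8 9 10
f 8 10 4
f 9 1 11
f 9 11 10
f 10 11 12
f 10 12 4
f 11 1 13
f 11 13 12
f 12 13 14
f 12 14 4
f 13 1 15
f 13 15 14
f 14 15 16
f 14 16 4
f 15 1 17
f 15 17 16
f 16 17 18
f 16 18 4
f 17 1 19
f 17 19 18
f 18 19 20
f 18 20 4
f 19 1 21
f 19 21 20
f 20 21 22
f 20 22 4
f 21 1 23
f 21 23 22
f 22 23 24
f 22 24 4
f 23 1 25
f 23 25 24
f 24 25 26
f 24 26 4
f 25 1 27
f 25 27 26
f 26 27 28
f 26 28 4
f 27 1 29
f 27 29 28
f 28 29 30
f 28 30 4
f 29 1 31
f 29 31 30
f 30 31 32
f 30 32 4
f 31 1 2
f 31 2 32
f 32 2 3
f 32 3 4
f 34 33 36
f 34 36 35
f 36 33 37
f 36 37 35
f 37 33 38
f 37 38 35
f 38 33 39
f 38 39 35
f 39 33 40
f 39 40 35
f 40 33 41
f 40 41 35
f 41 33 42
f 41 42 35
f 42 33 43
f 42 43 35
f 43 33 44
f 43 44 35
f 44 33 45
f 44 45 35
f 45 33 46
f 45 46 35
f 46 33 47
f 46 47 35
f 47 33 48
f 47 48 35
f 48 33 49
f 48 49 35
f 49 33 34
f 49 34 35
f 51 53 50
f 54 51 50
f 50 53 52
f 52 54 50
f 51 57 53
f 55 51 54
f 55 57 51
f 53 57 52
f 56 54 52
f 52 57 56
f 56 55 54
f 57 55 56
f 59 58 62
f 59 62 60
f 60 62 63
f 60 63 61
f 62 58 64
f 62 64 63
f 63 64 65
f 63 65 61
f 64 58 66
f 64 66 65
f 65 66 67
f 65 67 61
f 66 58 68
f 66 68 67
f 67 68 69
f 67 69 61
f 68 58 70
f 68 70 69
f 69 70 71
f 69 71 61
f 70 58 72
f 70 72 71
f 71 72 73
f 71 73 61
f 72 58 74
f 72 74 73
f 73 74 75
f 73 75 61
f 74 58 76
f 74 76 75
f 75 76 77
f 75 77 61
f 76 58 59
f 76 59 77
f 77 59 60
f 77 60 61
f 79 78 82
f 79 82 80
f 80 82 83
f 80 83 81
f 82 78 84
f 82 84 83
f 83 84 85
f 83 85 81
f 84 78 86
f 84 86 85
f 85 86 87
f 85 87 81
f 86 78 88
f 86 88 87
f 87 88 89
f 87 89 81
f 88 78 90
f 88 90 89
f 89 90 91
f 89 91 81
f 90 78 92
f 90 92 91
f 91 92 93
f 91 93 81
f 92 78 94
f 92 94 93
f 93 94 95
f 93 95 81
f 94 78 96
f 94 96 95
f 95 96 97
f 95 97 81
f 96 78 98
f 96 98 97
f 97 98 99
f 97 99 81
f 98 78 100
f 98 100 99
f 99 100 101
f 99 101 81
f 100 78 102
f 100 102 101
f 101 102 103
f 101 103 81
f 102 78 79
f 102 79 103
f 103 79 80
f 103 80 81



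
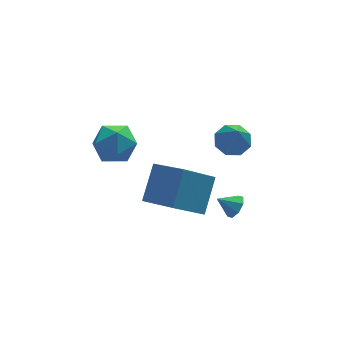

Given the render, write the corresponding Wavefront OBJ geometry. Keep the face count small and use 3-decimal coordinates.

v 2.883 2.42 1.351
v 3.782 2.485 1.475
v 2.717 1.36 3.109
v 3.435 3.016 1.762
v 2.764 3.198 1.808
v 2.163 2.924 1.586
v 1.984 2.355 1.226
v 2.332 1.824 0.939
v 3.003 1.642 0.893
v 3.603 1.916 1.115
v -1.733 1.865 -1.397
v -0.776 3.143 -0.048
v -0.102 2.128 -2.804
v 0.855 3.406 -1.456
v -0.755 0.254 -0.564
v 0.202 1.532 0.784
v 0.876 0.517 -1.972
v 1.833 1.795 -0.623
v 2.614 1.116 -2.557
v 3.04 1.243 -2.043
v 1.786 1.404 -1.943
v 2.961 1.661 -2.344
v 2.679 1.759 -2.77
v 2.359 1.481 -3.071
v 2.188 0.989 -3.072
v 2.266 0.572 -2.77
v 2.549 0.474 -2.344
v 2.869 0.752 -2.043
v -3.959 1.541 4.067
v -3.371 2.512 4.288
v -2.649 1.028 2.832
v -2.061 1.999 3.053
v -2.136 1.173 3.859
v -2.945 1.49 4.622
v -3.075 2.05 2.498
v -3.884 2.367 3.261
v -2.824 2.827 3.318
v -2.244 2.284 4.159
v -3.776 1.256 2.961
v -3.196 0.713 3.802
f 2 1 4
f 2 4 3
f 4 1 5
f 4 5 3
f 5 1 6
f 5 6 3
f 6 1 7
f 6 7 3
f 7 1 8
f 7 8 3
f 8 1 9
f 8 9 3
f 9 1 10
f 9 10 3
f 10 1 2
f 10 2 3
f 12 14 11
f 15 12 11
f 11 14 13
f 13 15 11
f 12 18 14
f 16 12 15
f 16 18 12
f 14 18 13
f 17 15 13
f 13 18 17
f 17 16 15
f 18 16 17
f 20 19 22
f 20 22 21
f 22 19 23
f 22 23 21
f 23 19 24
f 23 24 21
f 24 19 25
f 24 25 21
f 25 19 26
f 25 26 21
f 26 19 27
f 26 27 21
f 27 19 28
f 27 28 21
f 28 19 20
f 28 20 21
f 29 40 34
f 29 34 30
f 29 30 36
f 29 36 39
f 29 39 40
f 30 34 38
f 34 40 33
f 40 39 31
f 39 36 35
f 36 30 37
f 32 38 33
f 32 33 31
f 32 31 35
f 32 35 37
f 32 37 38
f 33 38 34
f 31 33 40
f 35 31 39
f 37 35 36
f 38 37 30



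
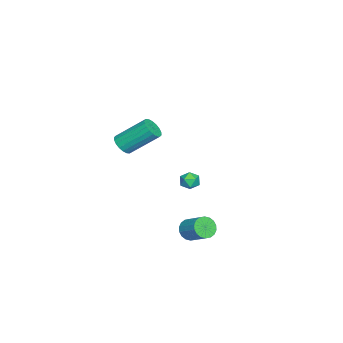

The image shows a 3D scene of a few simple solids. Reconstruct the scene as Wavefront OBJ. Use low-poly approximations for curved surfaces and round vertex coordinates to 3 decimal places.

v 0.136 -1.18 -3.953
v 0.729 -1.259 -4.354
v 1.396 -0.239 -3.568
v 0.804 -0.16 -3.167
v 0.566 -1.031 -4.511
v 1.234 -0.012 -3.725
v 0.319 -0.834 -4.557
v 0.986 0.186 -3.772
v 0.035 -0.704 -4.484
v 0.702 0.315 -3.698
v -0.229 -0.669 -4.305
v 0.438 0.35 -3.52
v -0.42 -0.736 -4.057
v 0.247 0.284 -3.271
v -0.502 -0.89 -3.788
v 0.166 0.13 -3.002
v -0.456 -1.101 -3.552
v 0.211 -0.081 -2.766
v -0.294 -1.328 -3.395
v 0.374 -0.309 -2.609
v -0.046 -1.526 -3.348
v 0.621 -0.506 -2.563
v 0.238 -1.655 -3.422
v 0.905 -0.636 -2.636
v 0.502 -1.69 -3.6
v 1.169 -0.671 -2.815
v 0.693 -1.624 -3.849
v 1.36 -0.604 -3.063
v 0.774 -1.47 -4.118
v 1.442 -0.45 -3.332
v -3.378 -1.833 -2.131
v -3.087 -2.069 -2.665
v -4.213 -2.451 -2.315
v -3.922 -2.687 -2.849
v -3.688 -2.834 -2.258
v -3.172 -2.452 -2.144
v -4.128 -2.068 -2.836
v -3.612 -1.686 -2.722
v -3.55 -2.214 -3.1
v -3.278 -2.687 -2.743
v -4.022 -1.833 -2.237
v -3.75 -2.306 -1.88
v 0.98 -4.637 2.581
v 1.628 -4.423 2.477
v 1.327 -2.849 3.834
v 0.68 -3.063 3.939
v 1.47 -4.269 2.263
v 1.169 -2.695 3.621
v 1.215 -4.188 2.113
v 0.914 -2.614 3.47
v 0.913 -4.196 2.055
v 0.613 -2.622 3.412
v 0.625 -4.291 2.101
v 0.324 -2.717 3.459
v 0.407 -4.455 2.243
v 0.106 -2.881 3.6
v 0.303 -4.654 2.452
v 0.002 -3.081 3.809
v 0.333 -4.851 2.686
v 0.032 -3.277 4.043
v 0.491 -5.005 2.899
v 0.19 -3.431 4.257
v 0.746 -5.086 3.05
v 0.445 -3.512 4.407
v 1.047 -5.078 3.108
v 0.747 -3.504 4.465
v 1.336 -4.983 3.061
v 1.035 -3.409 4.419
v 1.554 -4.819 2.92
v 1.253 -3.245 4.277
v 1.658 -4.619 2.711
v 1.357 -3.046 4.068
f 2 1 5
f 2 5 3
f 3 5 6
f 3 6 4
f 5 1 7
f 5 7 6
f 6 7 8
f 6 8 4
f 7 1 9
f 7 9 8
f 8 9 10
f 8 10 4
f 9 1 11
f 9 11 10
f 10 11 12
f 10 12 4
f 11 1 13
f 11 13 12
f 12 13 14
f 12 14 4
f 13 1 15
f 13 15 14
f 14 15 16
f 14 16 4
f 15 1 17
f 15 17 16
f 16 17 18
f 16 18 4
f 17 1 19
f 17 19 18
f 18 19 20
f 18 20 4
f 19 1 21
f 19 21 20
f 20 21 22
f 20 22 4
f 21 1 23
f 21 23 22
f 22 23 24
f 22 24 4
f 23 1 25
f 23 25 24
f 24 25 26
f 24 26 4
f 25 1 27
f 25 27 26
f 26 27 28
f 26 28 4
f 27 1 29
f 27 29 28
f 28 29 30
f 28 30 4
f 29 1 2
f 29 2 30
f 30 2 3
f 30 3 4
f 31 42 36
f 31 36 32
f 31 32 38
f 31 38 41
f 31 41 42
f 32 36 40
f 36 42 35
f 42 41 33
f 41 38 37
f 38 32 39
f 34 40 35
f 34 35 33
f 34 33 37
f 34 37 39
f 34 39 40
f 35 40 36
f 33 35 42
f 37 33 41
f 39 37 38
f 40 39 32
f 44 43 47
f 44 47 45
f 45 47 48
f 45 48 46
f 47 43 49
f 47 49 48
f 48 49 50
f 48 50 46
f 49 43 51
f 49 51 50
f 50 51 52
f 50 52 46
f 51 43 53
f 51 53 52
f 52 53 54
f 52 54 46
f 53 43 55
f 53 55 54
f 54 55 56
f 54 56 46
f 55 43 57
f 55 57 56
f 56 57 58
f 56 58 46
f 57 43 59
f 57 59 58
f 58 59 60
f 58 60 46
f 59 43 61
f 59 61 60
f 60 61 62
f 60 62 46
f 61 43 63
f 61 63 62
f 62 63 64
f 62 64 46
f 63 43 65
f 63 65 64
f 64 65 66
f 64 66 46
f 65 43 67
f 65 67 66
f 66 67 68
f 66 68 46
f 67 43 69
f 67 69 68
f 68 69 70
f 68 70 46
f 69 43 71
f 69 71 70
f 70 71 72
f 70 72 46
f 71 43 44
f 71 44 72
f 72 44 45
f 72 45 46



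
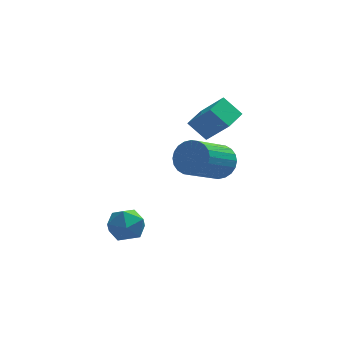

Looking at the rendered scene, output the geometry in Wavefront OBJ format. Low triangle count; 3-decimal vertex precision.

v 3.384 1.977 -0.334
v 4.084 1.55 -0.045
v 2.836 0.295 1.123
v 2.136 0.723 0.834
v 4.056 1.795 0.188
v 2.808 0.541 1.356
v 3.925 2.068 0.342
v 2.677 0.814 1.509
v 3.711 2.327 0.392
v 2.463 1.073 1.56
v 3.448 2.533 0.332
v 2.2 1.279 1.5
v 3.175 2.654 0.171
v 1.927 1.4 1.338
v 2.934 2.673 -0.068
v 1.686 1.418 1.1
v 2.762 2.585 -0.346
v 1.514 1.331 0.821
v 2.684 2.405 -0.623
v 1.436 1.15 0.545
v 2.712 2.159 -0.856
v 1.464 0.905 0.312
v 2.843 1.886 -1.009
v 1.595 0.632 0.158
v 3.057 1.627 -1.06
v 1.809 0.373 0.108
v 3.32 1.421 -1
v 2.072 0.167 0.168
v 3.593 1.3 -0.838
v 2.345 0.046 0.329
v 3.834 1.282 -0.6
v 2.586 0.027 0.568
v 4.006 1.369 -0.321
v 2.758 0.115 0.846
v 3.011 3.252 0.189
v 2.269 3.675 0.96
v 3.665 4.242 0.276
v 2.924 4.665 1.047
v 3.876 2.575 1.393
v 3.135 2.998 2.164
v 4.531 3.565 1.48
v 3.789 3.988 2.251
v -1.108 -0.743 -1.25
v -0.575 -0.573 -1.934
v -0.625 -2.087 -1.206
v -0.092 -1.917 -1.89
v 0.066 -1.545 -1.105
v -0.233 -0.714 -1.132
v -0.967 -1.946 -2.008
v -1.266 -1.115 -2.035
v -0.488 -1.317 -2.402
v 0.15 -1.069 -1.844
v -1.35 -1.591 -1.296
v -0.712 -1.343 -0.738
f 2 1 5
f 2 5 3
f 3 5 6
f 3 6 4
f 5 1 7
f 5 7 6
f 6 7 8
f 6 8 4
f 7 1 9
f 7 9 8
f 8 9 10
f 8 10 4
f 9 1 11
f 9 11 10
f 10 11 12
f 10 12 4
f 11 1 13
f 11 13 12
f 12 13 14
f 12 14 4
f 13 1 15
f 13 15 14
f 14 15 16
f 14 16 4
f 15 1 17
f 15 17 16
f 16 17 18
f 16 18 4
f 17 1 19
f 17 19 18
f 18 19 20
f 18 20 4
f 19 1 21
f 19 21 20
f 20 21 22
f 20 22 4
f 21 1 23
f 21 23 22
f 22 23 24
f 22 24 4
f 23 1 25
f 23 25 24
f 24 25 26
f 24 26 4
f 25 1 27
f 25 27 26
f 26 27 28
f 26 28 4
f 27 1 29
f 27 29 28
f 28 29 30
f 28 30 4
f 29 1 31
f 29 31 30
f 30 31 32
f 30 32 4
f 31 1 33
f 31 33 32
f 32 33 34
f 32 34 4
f 33 1 2
f 33 2 34
f 34 2 3
f 34 3 4
f 36 38 35
f 39 36 35
f 35 38 37
f 37 39 35
f 36 42 38
f 40 36 39
f 40 42 36
f 38 42 37
f 41 39 37
f 37 42 41
f 41 40 39
f 42 40 41
f 43 54 48
f 43 48 44
f 43 44 50
f 43 50 53
f 43 53 54
f 44 48 52
f 48 54 47
f 54 53 45
f 53 50 49
f 50 44 51
f 46 52 47
f 46 47 45
f 46 45 49
f 46 49 51
f 46 51 52
f 47 52 48
f 45 47 54
f 49 45 53
f 51 49 50
f 52 51 44



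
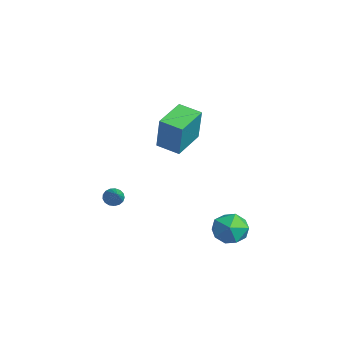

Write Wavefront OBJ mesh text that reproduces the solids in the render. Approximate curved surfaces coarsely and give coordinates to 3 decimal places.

v 0.5 1.088 1.963
v 1.166 0.986 3.994
v -0.578 2.568 2.39
v 0.087 2.466 4.422
v 1.493 1.894 1.678
v 2.158 1.792 3.71
v 0.414 3.374 2.106
v 1.08 3.272 4.137
v -3.206 0.124 -3.489
v -2.982 -0.208 -3.909
v -1.754 -0.184 -2.471
v -2.888 0.047 -3.967
v -2.866 0.319 -3.916
v -2.922 0.546 -3.767
v -3.044 0.677 -3.554
v -3.202 0.68 -3.326
v -3.362 0.557 -3.136
v -3.486 0.334 -3.026
v -3.546 0.063 -3.022
v -3.528 -0.194 -3.125
v -3.436 -0.379 -3.312
v -3.292 -0.448 -3.539
v -3.128 -0.386 -3.754
v 3.336 4.701 -2.671
v 3.904 4.488 -3.581
v 3.416 2.992 -2.219
v 3.984 2.779 -3.129
v 4.44 3.363 -2.325
v 4.39 4.419 -2.604
v 2.93 3.061 -3.196
v 2.88 4.117 -3.475
v 3.652 3.474 -3.905
v 4.586 3.66 -3.367
v 2.734 3.82 -2.433
v 3.668 4.006 -1.895
f 2 4 1
f 5 2 1
f 1 4 3
f 3 5 1
f 2 8 4
f 6 2 5
f 6 8 2
f 4 8 3
f 7 5 3
f 3 8 7
f 7 6 5
f 8 6 7
f 10 9 12
f 10 12 11
f 12 9 13
f 12 13 11
f 13 9 14
f 13 14 11
f 14 9 15
f 14 15 11
f 15 9 16
f 15 16 11
f 16 9 17
f 16 17 11
f 17 9 18
f 17 18 11
f 18 9 19
f 18 19 11
f 19 9 20
f 19 20 11
f 20 9 21
f 20 21 11
f 21 9 22
f 21 22 11
f 22 9 23
f 22 23 11
f 23 9 10
f 23 10 11
f 24 35 29
f 24 29 25
f 24 25 31
f 24 31 34
f 24 34 35
f 25 29 33
f 29 35 28
f 35 34 26
f 34 31 30
f 31 25 32
f 27 33 28
f 27 28 26
f 27 26 30
f 27 30 32
f 27 32 33
f 28 33 29
f 26 28 35
f 30 26 34
f 32 30 31
f 33 32 25



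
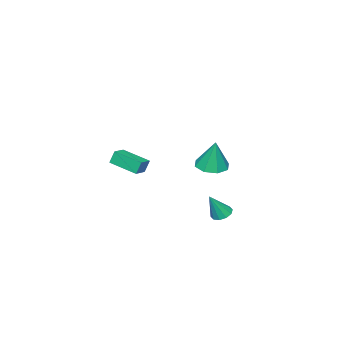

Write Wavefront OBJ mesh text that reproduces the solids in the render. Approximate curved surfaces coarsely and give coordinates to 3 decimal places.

v -1.069 3.887 -3.72
v -0.546 4.159 -3.943
v -0.331 3.633 -2.3
v -0.765 4.436 -3.779
v -1.1 4.504 -3.593
v -1.423 4.336 -3.455
v -1.611 3.997 -3.418
v -1.592 3.616 -3.497
v -1.373 3.339 -3.66
v -1.038 3.271 -3.847
v -0.714 3.439 -3.985
v -0.527 3.778 -4.021
v -2.919 1.785 -1.453
v -1.986 1.978 -1.572
v -2.761 2.155 0.393
v -2.409 2.573 -1.655
v -3.131 2.706 -1.62
v -3.729 2.3 -1.487
v -3.852 1.592 -1.335
v -3.429 0.997 -1.251
v -2.707 0.863 -1.286
v -2.11 1.27 -1.419
v -2.54 -4.504 -2.783
v -2.775 -4.325 -1.965
v -2.743 -2.76 -3.223
v -2.978 -2.581 -2.405
v -1.622 -4.339 -2.555
v -1.857 -4.16 -1.737
v -1.825 -2.595 -2.995
v -2.06 -2.416 -2.177
f 2 1 4
f 2 4 3
f 4 1 5
f 4 5 3
f 5 1 6
f 5 6 3
f 6 1 7
f 6 7 3
f 7 1 8
f 7 8 3
f 8 1 9
f 8 9 3
f 9 1 10
f 9 10 3
f 10 1 11
f 10 11 3
f 11 1 12
f 11 12 3
f 12 1 2
f 12 2 3
f 14 13 16
f 14 16 15
f 16 13 17
f 16 17 15
f 17 13 18
f 17 18 15
f 18 13 19
f 18 19 15
f 19 13 20
f 19 20 15
f 20 13 21
f 20 21 15
f 21 13 22
f 21 22 15
f 22 13 14
f 22 14 15
f 24 26 23
f 27 24 23
f 23 26 25
f 25 27 23
f 24 30 26
f 28 24 27
f 28 30 24
f 26 30 25
f 29 27 25
f 25 30 29
f 29 28 27
f 30 28 29



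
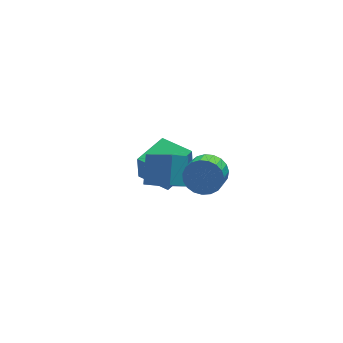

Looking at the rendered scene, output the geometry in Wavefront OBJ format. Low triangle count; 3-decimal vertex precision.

v -0.038 -1.132 -2.177
v 0.872 -2.427 -1.299
v 0.48 0.028 -1.003
v 1.39 -1.267 -0.125
v 0.87 -0.913 -2.795
v 1.78 -2.208 -1.917
v 1.388 0.247 -1.621
v 2.298 -1.048 -0.743
v 2.467 -3.398 0.165
v 2.976 -4.052 -0.394
v 2.402 -4.935 0.115
v 1.893 -4.282 0.675
v 3.22 -4.017 -0.059
v 2.646 -4.9 0.45
v 3.333 -3.875 0.315
v 2.759 -4.758 0.824
v 3.297 -3.651 0.663
v 2.723 -4.534 1.172
v 3.117 -3.383 0.925
v 2.543 -4.266 1.434
v 2.825 -3.118 1.056
v 2.25 -4.001 1.565
v 2.471 -2.901 1.033
v 1.896 -3.784 1.542
v 2.116 -2.77 0.86
v 1.542 -3.653 1.369
v 1.822 -2.748 0.566
v 1.248 -3.631 1.075
v 1.64 -2.838 0.204
v 1.065 -3.721 0.713
v 1.6 -3.026 -0.166
v 1.026 -3.909 0.344
v 1.711 -3.277 -0.477
v 1.137 -4.16 0.032
v 1.952 -3.55 -0.678
v 1.378 -4.433 -0.169
v 2.283 -3.796 -0.733
v 1.708 -4.68 -0.224
v 2.645 -3.974 -0.633
v 2.071 -4.857 -0.124
v 0.728 2.08 -4.75
v 0.647 1.99 -3.214
v 2.46 3.256 -4.59
v 2.38 3.166 -3.055
v 1.78 0.534 -4.785
v 1.7 0.444 -3.25
v 3.513 1.71 -4.626
v 3.432 1.62 -3.09
f 2 4 1
f 5 2 1
f 1 4 3
f 3 5 1
f 2 8 4
f 6 2 5
f 6 8 2
f 4 8 3
f 7 5 3
f 3 8 7
f 7 6 5
f 8 6 7
f 10 9 13
f 10 13 11
f 11 13 14
f 11 14 12
f 13 9 15
f 13 15 14
f 14 15 16
f 14 16 12
f 15 9 17
f 15 17 16
f 16 17 18
f 16 18 12
f 17 9 19
f 17 19 18
f 18 19 20
f 18 20 12
f 19 9 21
f 19 21 20
f 20 21 22
f 20 22 12
f 21 9 23
f 21 23 22
f 22 23 24
f 22 24 12
f 23 9 25
f 23 25 24
f 24 25 26
f 24 26 12
f 25 9 27
f 25 27 26
f 26 27 28
f 26 28 12
f 27 9 29
f 27 29 28
f 28 29 30
f 28 30 12
f 29 9 31
f 29 31 30
f 30 31 32
f 30 32 12
f 31 9 33
f 31 33 32
f 32 33 34
f 32 34 12
f 33 9 35
f 33 35 34
f 34 35 36
f 34 36 12
f 35 9 37
f 35 37 36
f 36 37 38
f 36 38 12
f 37 9 39
f 37 39 38
f 38 39 40
f 38 40 12
f 39 9 10
f 39 10 40
f 40 10 11
f 40 11 12
f 42 44 41
f 45 42 41
f 41 44 43
f 43 45 41
f 42 48 44
f 46 42 45
f 46 48 42
f 44 48 43
f 47 45 43
f 43 48 47
f 47 46 45
f 48 46 47



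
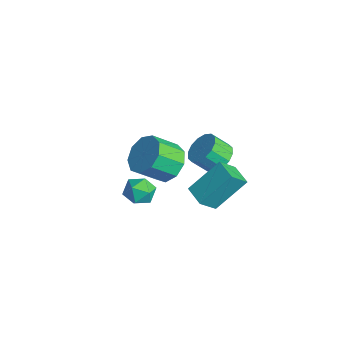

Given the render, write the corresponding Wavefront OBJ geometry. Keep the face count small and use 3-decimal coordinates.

v -1.379 -0.22 0.39
v -0.902 0.226 0.98
v -1.223 -0.514 1.799
v -1.701 -0.96 1.21
v -1.314 0.419 0.992
v -1.636 -0.321 1.812
v -1.744 0.44 0.843
v -2.066 -0.299 1.663
v -2.076 0.285 0.572
v -2.398 -0.454 1.392
v -2.222 -0.006 0.253
v -2.543 -0.745 1.073
v -2.141 -0.354 -0.029
v -2.463 -1.093 0.791
v -1.857 -0.666 -0.199
v -2.178 -1.406 0.62
v -1.444 -0.859 -0.212
v -1.766 -1.599 0.608
v -1.014 -0.881 -0.063
v -1.336 -1.62 0.757
v -0.682 -0.726 0.208
v -1.004 -1.465 1.028
v -0.537 -0.435 0.527
v -0.858 -1.174 1.347
v -0.617 -0.087 0.809
v -0.939 -0.826 1.629
v -3.344 -2.973 -2.996
v -2.531 -3.149 -2.815
v -3.749 -3.711 -1.905
v -2.936 -3.887 -1.724
v -3.23 -3.094 -1.629
v -2.981 -2.638 -2.303
v -3.299 -4.222 -2.417
v -3.05 -3.766 -3.091
v -2.503 -3.922 -2.457
v -2.461 -3.224 -1.969
v -3.819 -3.636 -2.751
v -3.777 -2.938 -2.263
v 0.086 -3.405 2.695
v 1.11 -3.512 2.731
v 0.957 -4.642 3.721
v -0.066 -4.535 3.685
v 0.898 -3.053 3.223
v 0.746 -4.184 4.212
v 0.307 -2.759 3.467
v 0.154 -3.89 4.456
v -0.388 -2.767 3.351
v -0.541 -3.898 4.34
v -0.861 -3.074 2.927
v -1.014 -4.204 3.917
v -0.89 -3.535 2.396
v -1.043 -4.666 3.385
v -0.463 -3.935 2.004
v -0.616 -5.066 2.993
v 0.222 -4.087 1.936
v 0.069 -5.218 2.925
v 0.843 -3.92 2.223
v 0.69 -5.051 3.212
v -0.12 -2.374 0.188
v -0.034 -0.869 1.62
v -0.267 -1.507 -0.715
v -0.181 -0.002 0.718
v 0.981 -2.318 0.062
v 1.067 -0.813 1.495
v 0.834 -1.451 -0.84
v 0.92 0.054 0.592
f 2 1 5
f 2 5 3
f 3 5 6
f 3 6 4
f 5 1 7
f 5 7 6
f 6 7 8
f 6 8 4
f 7 1 9
f 7 9 8
f 8 9 10
f 8 10 4
f 9 1 11
f 9 11 10
f 10 11 12
f 10 12 4
f 11 1 13
f 11 13 12
f 12 13 14
f 12 14 4
f 13 1 15
f 13 15 14
f 14 15 16
f 14 16 4
f 15 1 17
f 15 17 16
f 16 17 18
f 16 18 4
f 17 1 19
f 17 19 18
f 18 19 20
f 18 20 4
f 19 1 21
f 19 21 20
f 20 21 22
f 20 22 4
f 21 1 23
f 21 23 22
f 22 23 24
f 22 24 4
f 23 1 25
f 23 25 24
f 24 25 26
f 24 26 4
f 25 1 2
f 25 2 26
f 26 2 3
f 26 3 4
f 27 38 32
f 27 32 28
f 27 28 34
f 27 34 37
f 27 37 38
f 28 32 36
f 32 38 31
f 38 37 29
f 37 34 33
f 34 28 35
f 30 36 31
f 30 31 29
f 30 29 33
f 30 33 35
f 30 35 36
f 31 36 32
f 29 31 38
f 33 29 37
f 35 33 34
f 36 35 28
f 40 39 43
f 40 43 41
f 41 43 44
f 41 44 42
f 43 39 45
f 43 45 44
f 44 45 46
f 44 46 42
f 45 39 47
f 45 47 46
f 46 47 48
f 46 48 42
f 47 39 49
f 47 49 48
f 48 49 50
f 48 50 42
f 49 39 51
f 49 51 50
f 50 51 52
f 50 52 42
f 51 39 53
f 51 53 52
f 52 53 54
f 52 54 42
f 53 39 55
f 53 55 54
f 54 55 56
f 54 56 42
f 55 39 57
f 55 57 56
f 56 57 58
f 56 58 42
f 57 39 40
f 57 40 58
f 58 40 41
f 58 41 42
f 60 62 59
f 63 60 59
f 59 62 61
f 61 63 59
f 60 66 62
f 64 60 63
f 64 66 60
f 62 66 61
f 65 63 61
f 61 66 65
f 65 64 63
f 66 64 65

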